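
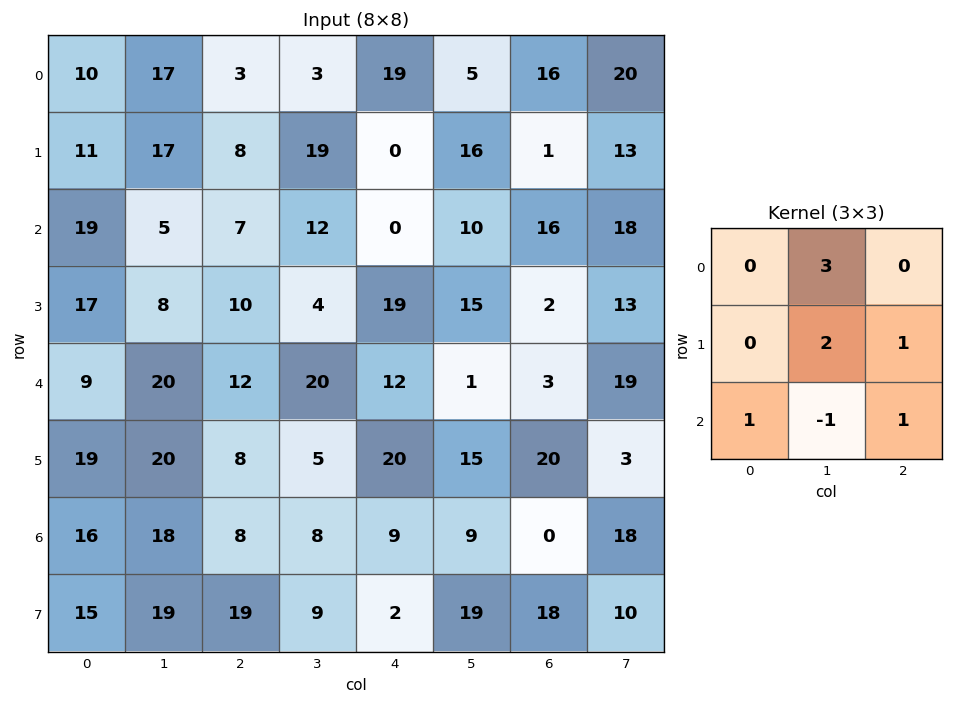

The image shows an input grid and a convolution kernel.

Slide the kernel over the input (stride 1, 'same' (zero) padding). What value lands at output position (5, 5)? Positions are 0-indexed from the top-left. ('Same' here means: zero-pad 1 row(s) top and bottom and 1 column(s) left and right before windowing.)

The receptive field on the zero-padded input at this output position is [12 1 3 / 20 15 20 / 9 9 0]. Elementwise product with the kernel and sum: 1·3 + 15·2 + 20·1 + 9·1 + 9·-1 + 0·1.

53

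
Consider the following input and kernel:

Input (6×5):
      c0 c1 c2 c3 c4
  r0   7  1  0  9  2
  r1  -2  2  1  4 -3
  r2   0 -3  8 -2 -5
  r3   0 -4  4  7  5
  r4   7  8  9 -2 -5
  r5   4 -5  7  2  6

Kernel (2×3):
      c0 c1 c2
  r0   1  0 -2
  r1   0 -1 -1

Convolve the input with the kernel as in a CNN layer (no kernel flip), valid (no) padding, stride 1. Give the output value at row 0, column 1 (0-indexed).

The receptive field on the input at this output position is [1 0 9 / 2 1 4]. Elementwise product with the kernel and sum: 1·1 + 9·-2 + 1·-1 + 4·-1.

-22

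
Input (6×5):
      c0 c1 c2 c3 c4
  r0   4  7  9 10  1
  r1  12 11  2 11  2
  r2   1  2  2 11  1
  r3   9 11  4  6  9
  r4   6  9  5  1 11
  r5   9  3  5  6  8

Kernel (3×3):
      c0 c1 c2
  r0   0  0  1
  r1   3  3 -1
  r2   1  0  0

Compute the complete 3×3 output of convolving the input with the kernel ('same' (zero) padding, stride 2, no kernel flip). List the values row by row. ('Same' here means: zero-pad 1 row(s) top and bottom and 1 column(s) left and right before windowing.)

Output[0,0]: The receptive field on the zero-padded input at this output position is [0 0 0 / 0 4 7 / 0 12 11]. Elementwise product with the kernel and sum: 0·1 + 0·3 + 4·3 + 7·-1 + 0·1.

5 49 44
12 23 42
20 50 42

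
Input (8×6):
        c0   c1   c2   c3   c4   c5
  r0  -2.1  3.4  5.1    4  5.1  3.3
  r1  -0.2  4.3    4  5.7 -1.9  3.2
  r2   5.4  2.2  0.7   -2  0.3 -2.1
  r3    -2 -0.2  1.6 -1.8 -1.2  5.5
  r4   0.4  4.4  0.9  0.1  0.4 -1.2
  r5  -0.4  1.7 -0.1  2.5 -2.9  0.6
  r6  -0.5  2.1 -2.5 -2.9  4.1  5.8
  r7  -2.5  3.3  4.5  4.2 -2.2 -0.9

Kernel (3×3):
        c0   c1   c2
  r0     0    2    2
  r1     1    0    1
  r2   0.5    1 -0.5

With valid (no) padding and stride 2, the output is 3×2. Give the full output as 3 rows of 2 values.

Output[0,0]: The receptive field on the input at this output position is [-2.1 3.4 5.1 / -0.2 4.3 4 / 5.4 2.2 0.7]. Elementwise product with the kernel and sum: 3.4·2 + 5.1·2 + -0.2·1 + 4·1 + 5.4·0.5 + 2.2·1 + 0.7·-0.5.

25.35 18.5
9.55 -2.65
13.2 -8.2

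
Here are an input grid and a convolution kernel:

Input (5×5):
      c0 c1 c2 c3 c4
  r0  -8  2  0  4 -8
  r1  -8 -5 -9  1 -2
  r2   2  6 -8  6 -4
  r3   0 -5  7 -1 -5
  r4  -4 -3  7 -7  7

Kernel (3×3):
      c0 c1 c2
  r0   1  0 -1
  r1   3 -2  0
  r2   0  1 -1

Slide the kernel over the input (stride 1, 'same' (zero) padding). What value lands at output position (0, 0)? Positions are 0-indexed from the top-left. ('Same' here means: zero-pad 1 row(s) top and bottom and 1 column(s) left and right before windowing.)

The receptive field on the zero-padded input at this output position is [0 0 0 / 0 -8 2 / 0 -8 -5]. Elementwise product with the kernel and sum: 0·1 + 0·-1 + 0·3 + -8·-2 + -8·1 + -5·-1.

13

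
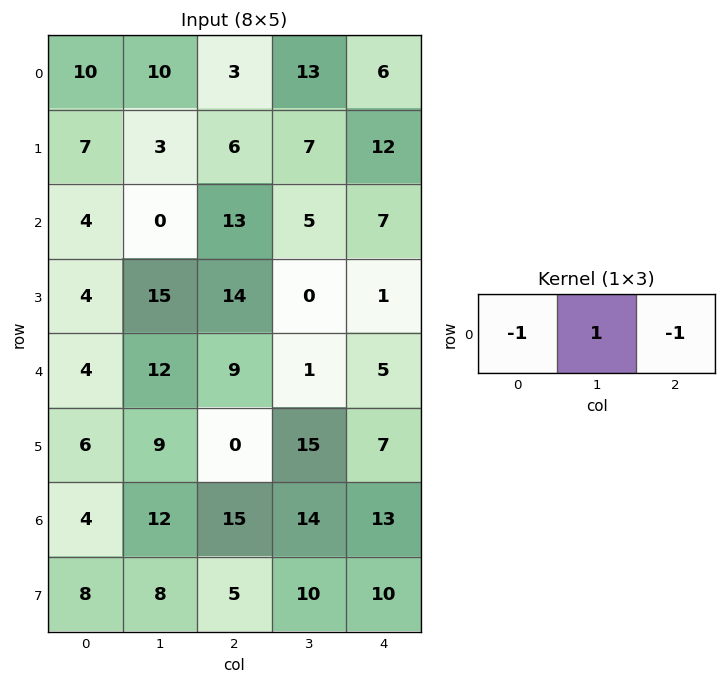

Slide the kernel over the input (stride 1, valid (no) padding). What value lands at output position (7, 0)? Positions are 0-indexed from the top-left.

The receptive field on the input at this output position is [8 8 5]. Elementwise product with the kernel and sum: 8·-1 + 8·1 + 5·-1.

-5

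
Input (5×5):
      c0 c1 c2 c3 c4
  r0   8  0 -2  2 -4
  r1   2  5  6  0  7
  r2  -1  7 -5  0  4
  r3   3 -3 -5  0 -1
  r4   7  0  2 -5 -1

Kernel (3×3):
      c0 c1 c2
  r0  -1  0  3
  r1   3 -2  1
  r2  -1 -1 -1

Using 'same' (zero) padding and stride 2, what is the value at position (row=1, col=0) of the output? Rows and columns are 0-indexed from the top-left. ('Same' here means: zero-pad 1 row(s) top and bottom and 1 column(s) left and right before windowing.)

24

The receptive field on the zero-padded input at this output position is [0 2 5 / 0 -1 7 / 0 3 -3]. Elementwise product with the kernel and sum: 0·-1 + 5·3 + 0·3 + -1·-2 + 7·1 + 0·-1 + 3·-1 + -3·-1.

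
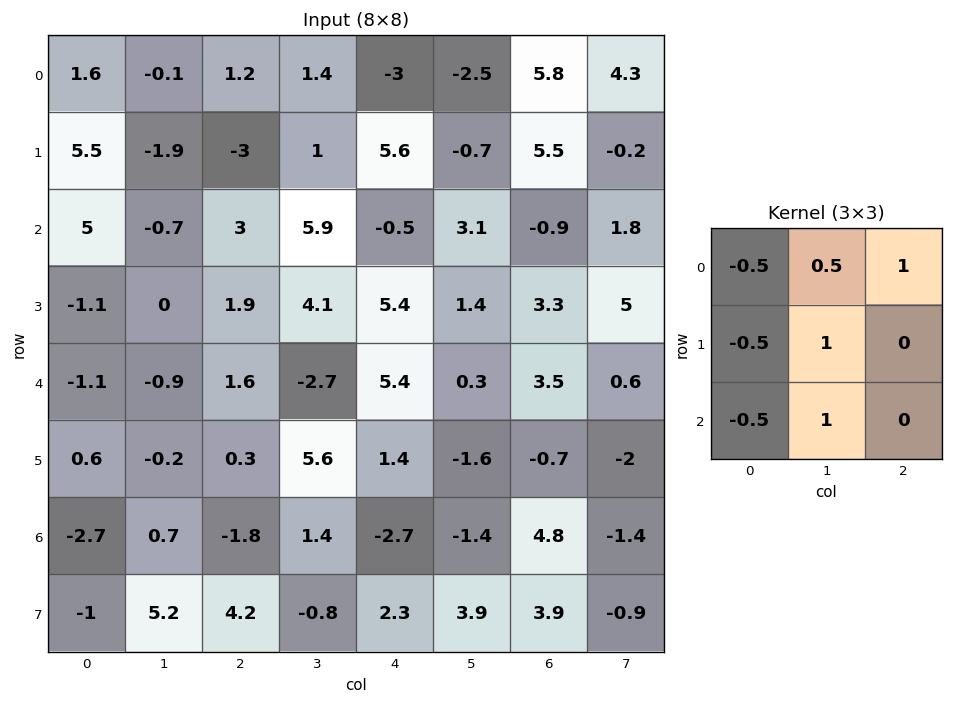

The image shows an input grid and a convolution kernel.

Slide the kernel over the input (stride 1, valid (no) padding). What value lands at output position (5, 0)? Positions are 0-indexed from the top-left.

The receptive field on the input at this output position is [0.6 -0.2 0.3 / -2.7 0.7 -1.8 / -1 5.2 4.2]. Elementwise product with the kernel and sum: 0.6·-0.5 + -0.2·0.5 + 0.3·1 + -2.7·-0.5 + 0.7·1 + -1·-0.5 + 5.2·1.

7.65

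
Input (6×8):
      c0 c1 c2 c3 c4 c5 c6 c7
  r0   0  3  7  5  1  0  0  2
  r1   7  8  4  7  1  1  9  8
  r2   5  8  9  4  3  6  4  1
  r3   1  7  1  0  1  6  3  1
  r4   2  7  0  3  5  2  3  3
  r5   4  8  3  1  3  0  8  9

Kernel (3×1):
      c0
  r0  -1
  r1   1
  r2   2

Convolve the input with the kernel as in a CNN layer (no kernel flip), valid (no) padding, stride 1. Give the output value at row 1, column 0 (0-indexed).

The receptive field on the input at this output position is [7 / 5 / 1]. Elementwise product with the kernel and sum: 7·-1 + 5·1 + 1·2.

0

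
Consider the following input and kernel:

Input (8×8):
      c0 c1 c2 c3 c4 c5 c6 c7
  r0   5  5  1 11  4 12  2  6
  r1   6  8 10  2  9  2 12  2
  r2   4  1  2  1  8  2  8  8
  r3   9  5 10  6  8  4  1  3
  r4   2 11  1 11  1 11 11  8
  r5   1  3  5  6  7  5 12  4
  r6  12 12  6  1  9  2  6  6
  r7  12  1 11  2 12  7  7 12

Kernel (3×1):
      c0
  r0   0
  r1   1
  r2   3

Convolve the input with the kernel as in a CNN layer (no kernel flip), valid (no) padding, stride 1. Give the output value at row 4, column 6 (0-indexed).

The receptive field on the input at this output position is [11 / 12 / 6]. Elementwise product with the kernel and sum: 12·1 + 6·3.

30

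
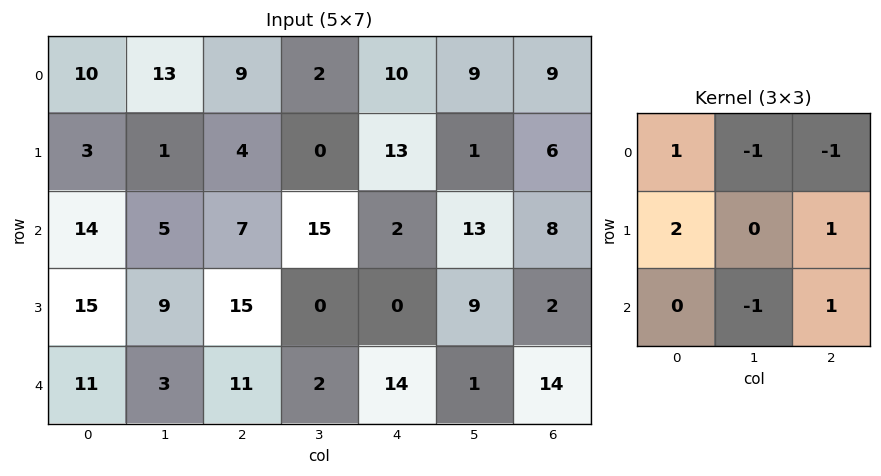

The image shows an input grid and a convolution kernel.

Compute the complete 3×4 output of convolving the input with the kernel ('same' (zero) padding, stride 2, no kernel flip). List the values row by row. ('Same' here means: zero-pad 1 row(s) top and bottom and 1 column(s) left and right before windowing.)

Output[0,0]: The receptive field on the zero-padded input at this output position is [0 0 0 / 0 10 13 / 0 3 1]. Elementwise product with the kernel and sum: 0·1 + 0·-1 + 0·-1 + 0·2 + 13·1 + 3·-1 + 1·1.

11 24 1 12
-5 7 38 19
-21 2 -4 9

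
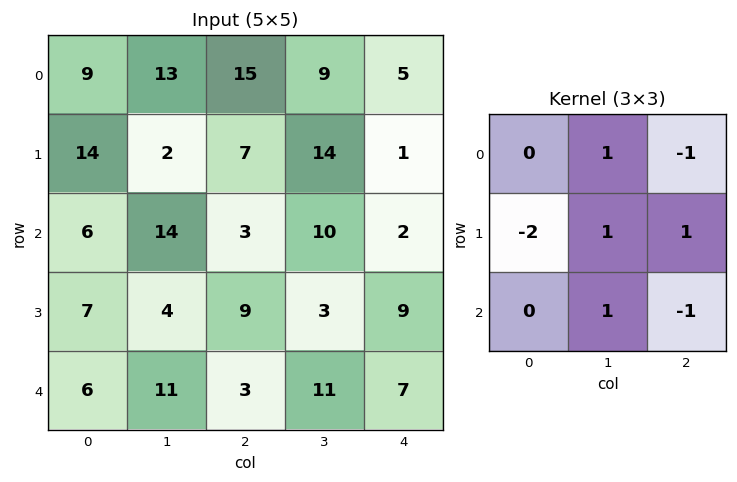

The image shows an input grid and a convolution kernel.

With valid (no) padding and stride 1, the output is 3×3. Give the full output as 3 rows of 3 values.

Output[0,0]: The receptive field on the input at this output position is [9 13 15 / 14 2 7 / 6 14 3]. Elementwise product with the kernel and sum: 13·1 + 15·-1 + 14·-2 + 2·1 + 7·1 + 14·1 + 3·-1.

-10 16 13
-5 -16 13
18 -11 6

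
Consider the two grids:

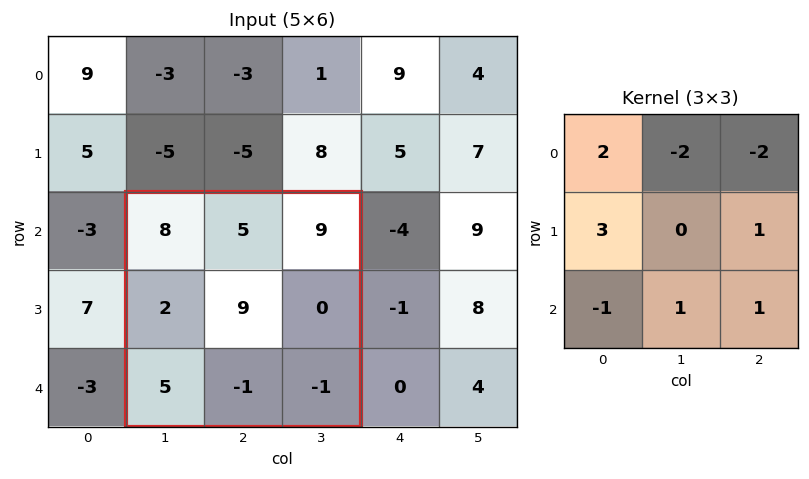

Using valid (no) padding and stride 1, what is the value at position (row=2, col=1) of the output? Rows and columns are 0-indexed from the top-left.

-13

The receptive field on the input at this output position is [8 5 9 / 2 9 0 / 5 -1 -1]. Elementwise product with the kernel and sum: 8·2 + 5·-2 + 9·-2 + 2·3 + 0·1 + 5·-1 + -1·1 + -1·1.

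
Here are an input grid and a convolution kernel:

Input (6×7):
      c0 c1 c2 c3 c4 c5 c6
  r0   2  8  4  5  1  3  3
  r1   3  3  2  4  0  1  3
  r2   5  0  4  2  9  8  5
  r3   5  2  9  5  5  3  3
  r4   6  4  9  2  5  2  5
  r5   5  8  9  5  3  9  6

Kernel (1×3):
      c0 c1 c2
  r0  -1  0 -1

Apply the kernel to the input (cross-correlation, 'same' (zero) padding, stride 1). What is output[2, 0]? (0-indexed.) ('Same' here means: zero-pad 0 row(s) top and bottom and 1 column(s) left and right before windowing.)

0

The receptive field on the zero-padded input at this output position is [0 5 0]. Elementwise product with the kernel and sum: 0·-1 + 0·-1.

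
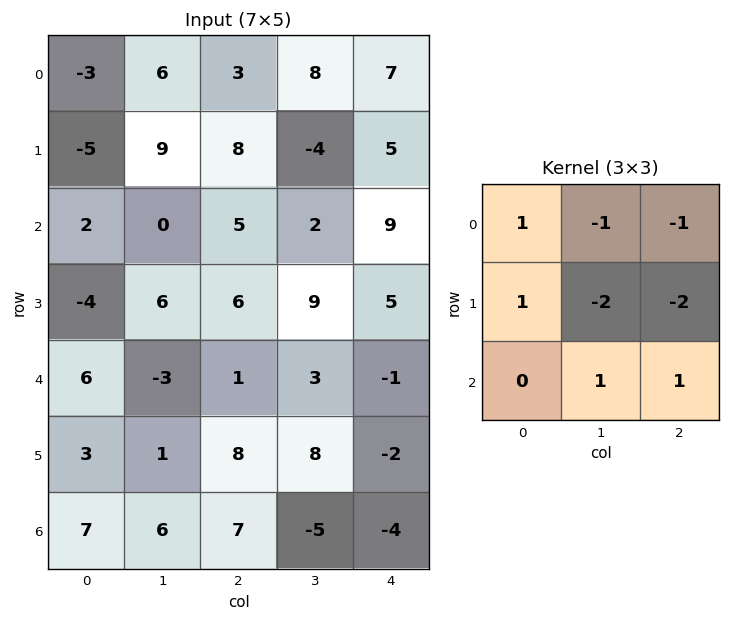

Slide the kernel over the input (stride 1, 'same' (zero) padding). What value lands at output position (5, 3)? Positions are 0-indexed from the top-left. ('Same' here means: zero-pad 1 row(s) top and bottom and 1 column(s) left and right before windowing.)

-14

The receptive field on the zero-padded input at this output position is [1 3 -1 / 8 8 -2 / 7 -5 -4]. Elementwise product with the kernel and sum: 1·1 + 3·-1 + -1·-1 + 8·1 + 8·-2 + -2·-2 + -5·1 + -4·1.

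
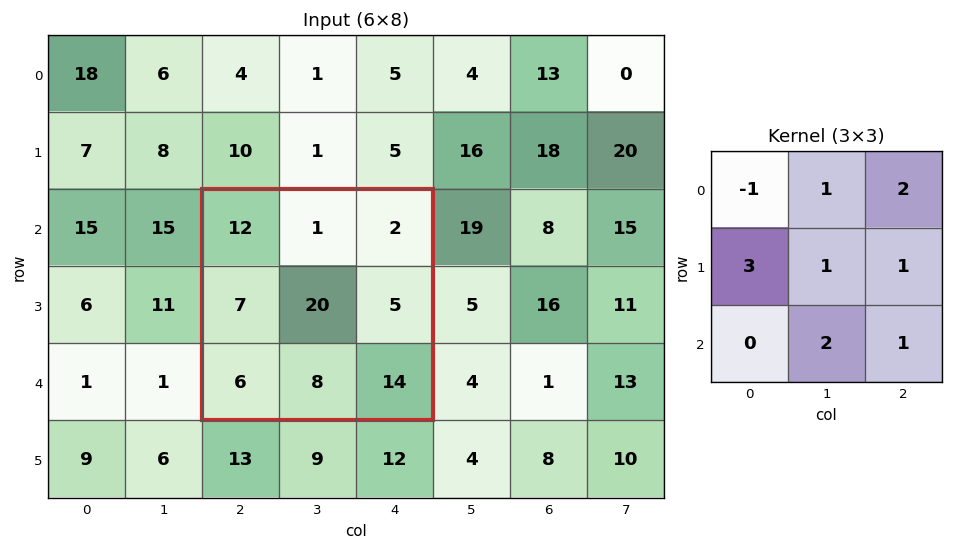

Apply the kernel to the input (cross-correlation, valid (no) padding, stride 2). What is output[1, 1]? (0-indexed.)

The receptive field on the input at this output position is [12 1 2 / 7 20 5 / 6 8 14]. Elementwise product with the kernel and sum: 12·-1 + 1·1 + 2·2 + 7·3 + 20·1 + 5·1 + 8·2 + 14·1.

69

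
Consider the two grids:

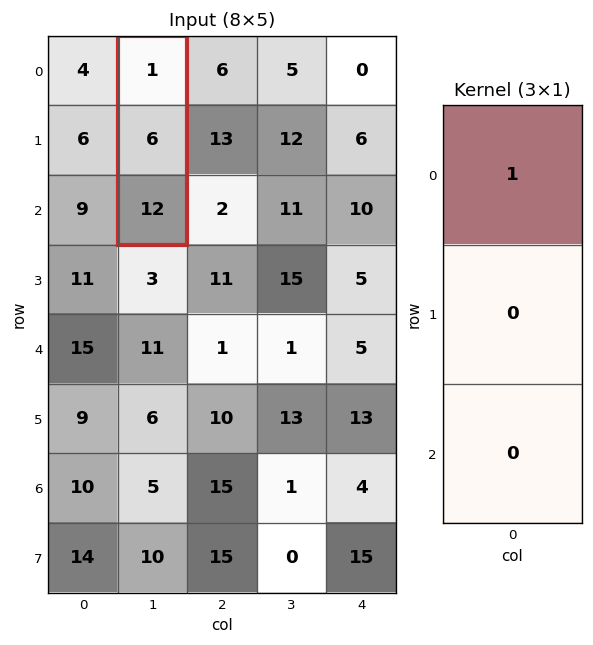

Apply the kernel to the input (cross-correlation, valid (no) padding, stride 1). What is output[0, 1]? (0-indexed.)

The receptive field on the input at this output position is [1 / 6 / 12]. Elementwise product with the kernel and sum: 1·1.

1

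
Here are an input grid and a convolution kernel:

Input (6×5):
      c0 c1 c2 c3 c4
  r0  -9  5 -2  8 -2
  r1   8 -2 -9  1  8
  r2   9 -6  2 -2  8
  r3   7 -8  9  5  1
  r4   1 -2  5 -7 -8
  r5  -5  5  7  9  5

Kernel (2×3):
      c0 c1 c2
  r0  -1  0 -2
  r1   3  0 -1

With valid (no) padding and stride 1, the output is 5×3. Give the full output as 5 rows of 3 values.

Output[0,0]: The receptive field on the input at this output position is [-9 5 -2 / 8 -2 -9]. Elementwise product with the kernel and sum: -9·-1 + -2·-2 + 8·3 + -9·-1.
Output[0,1]: The receptive field on the input at this output position is [5 -2 8 / -2 -9 1]. Elementwise product with the kernel and sum: 5·-1 + 8·-2 + -2·3 + 1·-1.

46 -28 -29
35 -16 -9
-1 -19 8
-27 -1 12
-33 22 27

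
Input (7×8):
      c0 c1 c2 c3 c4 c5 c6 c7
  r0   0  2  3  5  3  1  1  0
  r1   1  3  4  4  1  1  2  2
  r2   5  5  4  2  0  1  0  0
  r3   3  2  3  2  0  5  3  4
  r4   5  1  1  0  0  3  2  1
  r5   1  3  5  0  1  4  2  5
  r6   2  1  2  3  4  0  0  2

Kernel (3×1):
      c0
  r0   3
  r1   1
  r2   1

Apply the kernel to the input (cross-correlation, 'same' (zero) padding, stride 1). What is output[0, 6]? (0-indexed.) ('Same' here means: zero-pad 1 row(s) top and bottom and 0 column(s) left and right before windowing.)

3

The receptive field on the zero-padded input at this output position is [0 / 1 / 2]. Elementwise product with the kernel and sum: 0·3 + 1·1 + 2·1.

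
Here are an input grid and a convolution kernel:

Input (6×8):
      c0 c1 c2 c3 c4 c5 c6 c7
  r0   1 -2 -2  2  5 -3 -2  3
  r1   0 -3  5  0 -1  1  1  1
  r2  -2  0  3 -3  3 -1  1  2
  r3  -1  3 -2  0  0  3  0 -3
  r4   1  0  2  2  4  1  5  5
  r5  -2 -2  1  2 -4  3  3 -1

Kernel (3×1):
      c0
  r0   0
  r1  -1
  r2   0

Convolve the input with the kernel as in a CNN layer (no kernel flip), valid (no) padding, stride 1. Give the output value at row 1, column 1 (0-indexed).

0

The receptive field on the input at this output position is [-3 / 0 / 3]. Elementwise product with the kernel and sum: 0·-1.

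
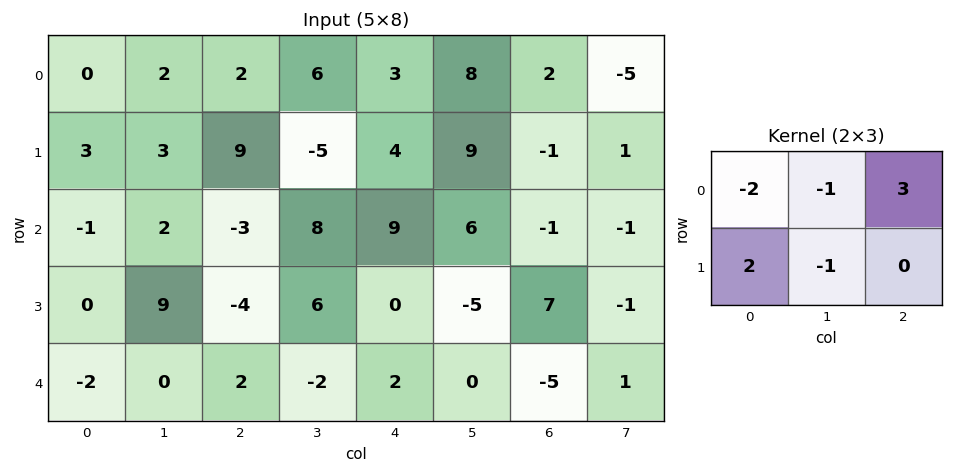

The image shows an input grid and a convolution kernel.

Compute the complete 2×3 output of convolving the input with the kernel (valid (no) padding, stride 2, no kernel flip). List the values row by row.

7 22 -9
-18 11 -22

Output[0,0]: The receptive field on the input at this output position is [0 2 2 / 3 3 9]. Elementwise product with the kernel and sum: 0·-2 + 2·-1 + 2·3 + 3·2 + 3·-1.
Output[0,1]: The receptive field on the input at this output position is [2 6 3 / 9 -5 4]. Elementwise product with the kernel and sum: 2·-2 + 6·-1 + 3·3 + 9·2 + -5·-1.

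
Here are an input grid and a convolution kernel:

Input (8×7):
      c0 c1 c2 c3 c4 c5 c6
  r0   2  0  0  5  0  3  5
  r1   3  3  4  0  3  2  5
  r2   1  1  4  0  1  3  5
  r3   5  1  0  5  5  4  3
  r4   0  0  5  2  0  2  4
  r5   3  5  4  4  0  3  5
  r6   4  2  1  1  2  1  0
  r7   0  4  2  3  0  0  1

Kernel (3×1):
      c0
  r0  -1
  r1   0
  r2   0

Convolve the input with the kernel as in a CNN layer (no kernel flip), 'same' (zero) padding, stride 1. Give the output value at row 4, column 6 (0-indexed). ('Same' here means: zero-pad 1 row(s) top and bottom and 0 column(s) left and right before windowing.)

The receptive field on the zero-padded input at this output position is [3 / 4 / 5]. Elementwise product with the kernel and sum: 3·-1.

-3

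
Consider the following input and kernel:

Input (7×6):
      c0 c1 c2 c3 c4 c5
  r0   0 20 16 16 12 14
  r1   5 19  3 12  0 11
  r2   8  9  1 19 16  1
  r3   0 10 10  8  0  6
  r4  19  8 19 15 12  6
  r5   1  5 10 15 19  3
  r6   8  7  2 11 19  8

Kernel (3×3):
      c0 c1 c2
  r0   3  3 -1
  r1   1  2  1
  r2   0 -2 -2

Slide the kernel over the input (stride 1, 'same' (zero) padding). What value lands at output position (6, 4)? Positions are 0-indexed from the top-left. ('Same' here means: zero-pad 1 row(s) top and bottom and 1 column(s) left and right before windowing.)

The receptive field on the zero-padded input at this output position is [15 19 3 / 11 19 8 / 0 0 0]. Elementwise product with the kernel and sum: 15·3 + 19·3 + 3·-1 + 11·1 + 19·2 + 8·1 + 0·-2 + 0·-2.

156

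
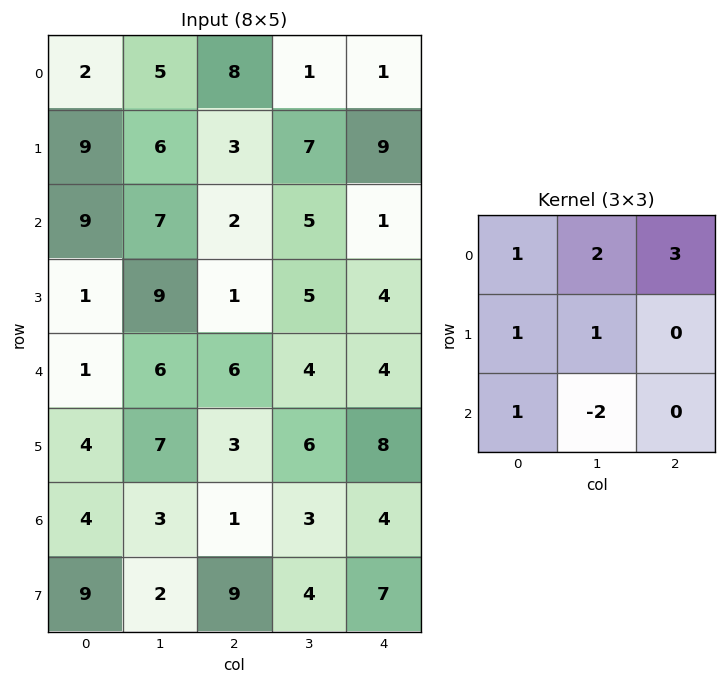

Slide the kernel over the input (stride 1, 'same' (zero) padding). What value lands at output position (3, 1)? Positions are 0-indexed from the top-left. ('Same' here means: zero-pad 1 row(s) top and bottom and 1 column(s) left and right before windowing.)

28

The receptive field on the zero-padded input at this output position is [9 7 2 / 1 9 1 / 1 6 6]. Elementwise product with the kernel and sum: 9·1 + 7·2 + 2·3 + 1·1 + 9·1 + 1·1 + 6·-2.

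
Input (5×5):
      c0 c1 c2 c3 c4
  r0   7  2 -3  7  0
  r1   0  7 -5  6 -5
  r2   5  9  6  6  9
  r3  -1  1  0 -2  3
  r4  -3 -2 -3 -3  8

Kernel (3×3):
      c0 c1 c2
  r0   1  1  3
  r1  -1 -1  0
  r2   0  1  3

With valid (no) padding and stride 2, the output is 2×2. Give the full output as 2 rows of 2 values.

Output[0,0]: The receptive field on the input at this output position is [7 2 -3 / 0 7 -5 / 5 9 6]. Elementwise product with the kernel and sum: 7·1 + 2·1 + -3·3 + 0·-1 + 7·-1 + 9·1 + 6·3.
Output[0,1]: The receptive field on the input at this output position is [-3 7 0 / -5 6 -5 / 6 6 9]. Elementwise product with the kernel and sum: -3·1 + 7·1 + 0·3 + -5·-1 + 6·-1 + 6·1 + 9·3.

20 36
21 62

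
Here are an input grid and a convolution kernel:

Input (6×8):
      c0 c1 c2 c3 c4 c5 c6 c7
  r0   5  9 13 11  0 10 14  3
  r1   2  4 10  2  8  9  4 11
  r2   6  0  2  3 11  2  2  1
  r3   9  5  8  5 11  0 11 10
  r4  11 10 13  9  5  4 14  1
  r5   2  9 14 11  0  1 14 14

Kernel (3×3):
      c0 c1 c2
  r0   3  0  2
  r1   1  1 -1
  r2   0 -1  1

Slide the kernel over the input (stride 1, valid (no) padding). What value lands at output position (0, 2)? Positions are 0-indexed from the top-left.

The receptive field on the input at this output position is [13 11 0 / 10 2 8 / 2 3 11]. Elementwise product with the kernel and sum: 13·3 + 0·2 + 10·1 + 2·1 + 8·-1 + 3·-1 + 11·1.

51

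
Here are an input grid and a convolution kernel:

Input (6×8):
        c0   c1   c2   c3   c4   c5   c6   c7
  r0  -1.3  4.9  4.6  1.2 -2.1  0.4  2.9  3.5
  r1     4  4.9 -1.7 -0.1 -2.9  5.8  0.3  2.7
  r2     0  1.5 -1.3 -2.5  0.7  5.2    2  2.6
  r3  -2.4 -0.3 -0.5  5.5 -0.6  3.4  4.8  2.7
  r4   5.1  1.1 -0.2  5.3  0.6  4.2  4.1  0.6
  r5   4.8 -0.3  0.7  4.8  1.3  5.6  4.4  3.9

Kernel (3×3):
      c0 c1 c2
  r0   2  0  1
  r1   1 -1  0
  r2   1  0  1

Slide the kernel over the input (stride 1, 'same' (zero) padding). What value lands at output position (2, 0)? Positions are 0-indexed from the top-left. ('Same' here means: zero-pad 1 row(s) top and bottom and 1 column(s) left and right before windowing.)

The receptive field on the zero-padded input at this output position is [0 4 4.9 / 0 0 1.5 / 0 -2.4 -0.3]. Elementwise product with the kernel and sum: 0·2 + 4.9·1 + 0·1 + 0·-1 + 0·1 + -0.3·1.

4.6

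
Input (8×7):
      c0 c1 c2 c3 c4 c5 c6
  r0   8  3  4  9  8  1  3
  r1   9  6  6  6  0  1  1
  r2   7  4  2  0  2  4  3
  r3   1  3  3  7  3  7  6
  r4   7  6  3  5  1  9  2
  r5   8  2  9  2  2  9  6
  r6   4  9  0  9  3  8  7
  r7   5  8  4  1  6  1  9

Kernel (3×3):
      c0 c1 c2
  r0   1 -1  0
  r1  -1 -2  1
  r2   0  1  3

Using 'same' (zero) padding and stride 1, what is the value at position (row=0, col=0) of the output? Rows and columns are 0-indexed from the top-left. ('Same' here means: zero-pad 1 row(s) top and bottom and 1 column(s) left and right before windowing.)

14

The receptive field on the zero-padded input at this output position is [0 0 0 / 0 8 3 / 0 9 6]. Elementwise product with the kernel and sum: 0·1 + 0·-1 + 0·-1 + 8·-2 + 3·1 + 9·1 + 6·3.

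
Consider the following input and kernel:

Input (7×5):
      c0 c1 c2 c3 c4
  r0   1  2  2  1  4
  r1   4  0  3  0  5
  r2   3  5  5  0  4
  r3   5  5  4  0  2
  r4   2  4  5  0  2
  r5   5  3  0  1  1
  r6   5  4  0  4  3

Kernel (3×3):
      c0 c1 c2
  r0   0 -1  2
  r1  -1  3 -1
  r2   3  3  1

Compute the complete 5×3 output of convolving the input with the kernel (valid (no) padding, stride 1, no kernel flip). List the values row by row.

Output[0,0]: The receptive field on the input at this output position is [1 2 2 / 4 0 3 / 3 5 5]. Elementwise product with the kernel and sum: 2·-1 + 2·2 + 4·-1 + 0·3 + 3·-1 + 3·3 + 5·3 + 5·1.
Output[0,1]: The receptive field on the input at this output position is [2 2 1 / 0 3 0 / 5 5 0]. Elementwise product with the kernel and sum: 2·-1 + 1·2 + 0·-1 + 3·3 + 0·-1 + 5·3 + 5·3 + 0·1.

24 39 18
47 34 15
34 29 19
32 17 1
37 7 21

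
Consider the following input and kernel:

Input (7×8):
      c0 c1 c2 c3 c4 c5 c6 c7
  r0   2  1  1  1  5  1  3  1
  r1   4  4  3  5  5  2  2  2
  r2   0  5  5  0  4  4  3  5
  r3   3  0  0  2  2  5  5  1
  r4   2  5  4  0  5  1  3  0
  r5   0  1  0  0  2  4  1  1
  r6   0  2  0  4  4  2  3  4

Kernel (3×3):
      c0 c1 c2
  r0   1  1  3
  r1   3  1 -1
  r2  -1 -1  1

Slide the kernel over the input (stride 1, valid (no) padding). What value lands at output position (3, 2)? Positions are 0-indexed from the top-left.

The receptive field on the input at this output position is [0 2 2 / 4 0 5 / 0 0 2]. Elementwise product with the kernel and sum: 0·1 + 2·1 + 2·3 + 4·3 + 0·1 + 5·-1 + 0·-1 + 0·-1 + 2·1.

17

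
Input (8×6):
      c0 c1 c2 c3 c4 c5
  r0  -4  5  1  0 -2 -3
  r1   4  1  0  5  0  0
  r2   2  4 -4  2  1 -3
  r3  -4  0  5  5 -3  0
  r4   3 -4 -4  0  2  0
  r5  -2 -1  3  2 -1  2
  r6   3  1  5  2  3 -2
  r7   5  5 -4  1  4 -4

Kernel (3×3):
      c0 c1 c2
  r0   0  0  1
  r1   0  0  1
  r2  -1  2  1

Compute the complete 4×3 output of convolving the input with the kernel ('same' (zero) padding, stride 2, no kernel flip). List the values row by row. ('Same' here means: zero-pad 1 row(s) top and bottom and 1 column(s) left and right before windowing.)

Output[0,0]: The receptive field on the zero-padded input at this output position is [0 0 0 / 0 -4 5 / 0 4 1]. Elementwise product with the kernel and sum: 0·1 + 5·1 + 0·-1 + 4·2 + 1·1.
Output[0,1]: The receptive field on the zero-padded input at this output position is [0 0 0 / 5 1 0 / 1 0 5]. Elementwise product with the kernel and sum: 0·1 + 0·1 + 1·-1 + 0·2 + 5·1.

14 4 -8
-3 22 -14
-9 14 -2
15 -8 3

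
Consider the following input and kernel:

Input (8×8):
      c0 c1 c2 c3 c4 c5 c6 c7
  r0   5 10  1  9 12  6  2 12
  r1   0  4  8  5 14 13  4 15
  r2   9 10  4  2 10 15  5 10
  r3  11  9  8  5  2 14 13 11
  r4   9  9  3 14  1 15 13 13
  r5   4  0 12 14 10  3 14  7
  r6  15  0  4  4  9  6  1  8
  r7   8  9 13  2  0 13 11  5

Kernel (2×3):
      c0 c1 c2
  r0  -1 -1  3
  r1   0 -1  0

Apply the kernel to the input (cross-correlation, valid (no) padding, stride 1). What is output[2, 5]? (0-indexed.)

The receptive field on the input at this output position is [15 5 10 / 14 13 11]. Elementwise product with the kernel and sum: 15·-1 + 5·-1 + 10·3 + 13·-1.

-3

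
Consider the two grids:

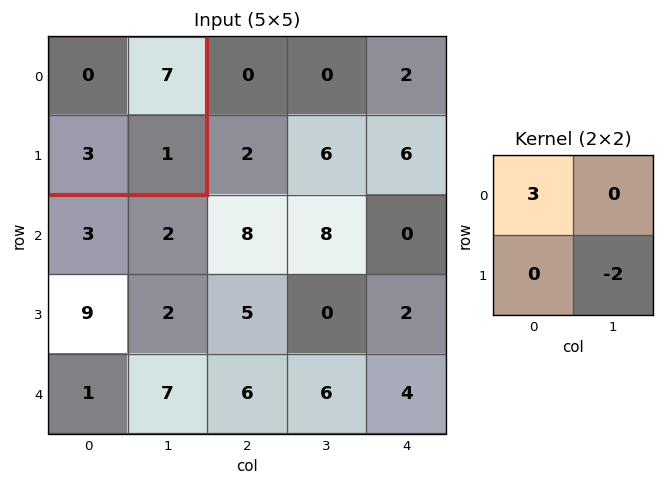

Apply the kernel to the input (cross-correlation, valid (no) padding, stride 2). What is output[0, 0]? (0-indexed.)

The receptive field on the input at this output position is [0 7 / 3 1]. Elementwise product with the kernel and sum: 0·3 + 1·-2.

-2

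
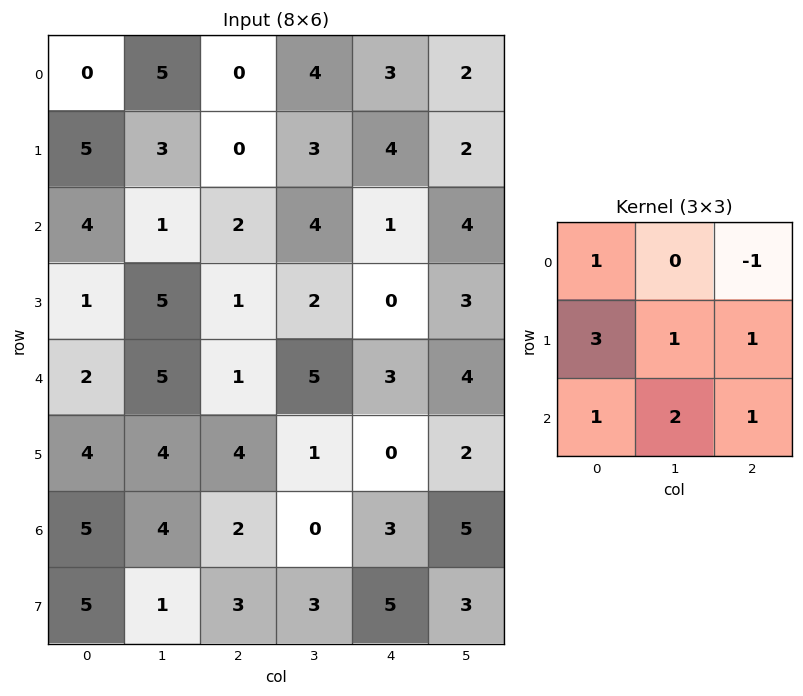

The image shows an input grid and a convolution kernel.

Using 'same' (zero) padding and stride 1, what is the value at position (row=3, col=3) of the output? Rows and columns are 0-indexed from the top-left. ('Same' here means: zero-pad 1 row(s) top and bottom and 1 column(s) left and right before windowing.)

The receptive field on the zero-padded input at this output position is [2 4 1 / 1 2 0 / 1 5 3]. Elementwise product with the kernel and sum: 2·1 + 1·-1 + 1·3 + 2·1 + 0·1 + 1·1 + 5·2 + 3·1.

20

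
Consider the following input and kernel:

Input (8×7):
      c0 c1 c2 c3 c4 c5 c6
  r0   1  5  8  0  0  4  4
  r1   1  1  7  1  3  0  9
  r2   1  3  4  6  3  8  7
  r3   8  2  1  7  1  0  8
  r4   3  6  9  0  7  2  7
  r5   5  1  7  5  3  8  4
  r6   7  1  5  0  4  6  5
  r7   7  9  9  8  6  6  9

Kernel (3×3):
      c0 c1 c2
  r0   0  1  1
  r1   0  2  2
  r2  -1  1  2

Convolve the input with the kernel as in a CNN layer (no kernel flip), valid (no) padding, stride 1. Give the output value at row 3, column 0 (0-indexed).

The receptive field on the input at this output position is [8 2 1 / 3 6 9 / 5 1 7]. Elementwise product with the kernel and sum: 2·1 + 1·1 + 6·2 + 9·2 + 5·-1 + 1·1 + 7·2.

43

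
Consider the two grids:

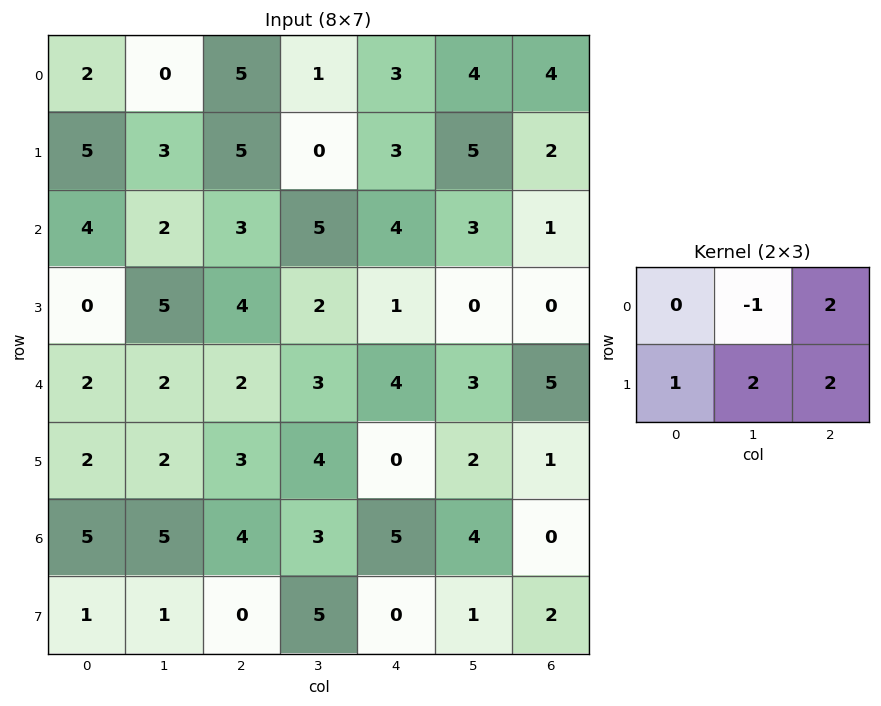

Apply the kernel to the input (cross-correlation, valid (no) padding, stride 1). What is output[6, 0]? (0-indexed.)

The receptive field on the input at this output position is [5 5 4 / 1 1 0]. Elementwise product with the kernel and sum: 5·-1 + 4·2 + 1·1 + 1·2 + 0·2.

6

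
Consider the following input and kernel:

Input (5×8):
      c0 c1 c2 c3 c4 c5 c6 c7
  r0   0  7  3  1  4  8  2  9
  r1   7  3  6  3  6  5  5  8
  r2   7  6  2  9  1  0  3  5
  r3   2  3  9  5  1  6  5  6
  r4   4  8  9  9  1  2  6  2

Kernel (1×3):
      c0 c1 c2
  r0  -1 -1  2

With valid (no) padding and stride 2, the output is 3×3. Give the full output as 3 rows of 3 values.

-1 4 -8
-9 -9 5
6 -16 9

Output[0,0]: The receptive field on the input at this output position is [0 7 3]. Elementwise product with the kernel and sum: 0·-1 + 7·-1 + 3·2.
Output[0,1]: The receptive field on the input at this output position is [3 1 4]. Elementwise product with the kernel and sum: 3·-1 + 1·-1 + 4·2.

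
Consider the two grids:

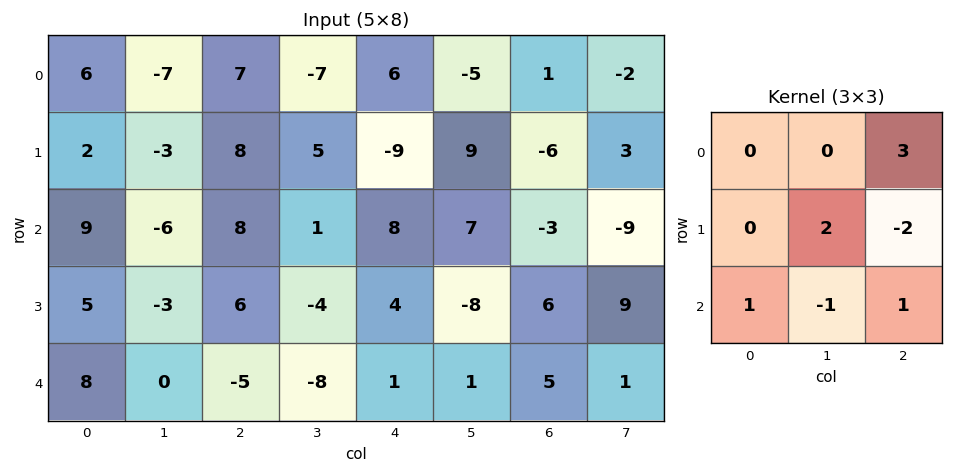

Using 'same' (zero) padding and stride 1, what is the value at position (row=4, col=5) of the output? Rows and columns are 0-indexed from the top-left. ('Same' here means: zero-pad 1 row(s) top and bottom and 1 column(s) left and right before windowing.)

10

The receptive field on the zero-padded input at this output position is [4 -8 6 / 1 1 5 / 0 0 0]. Elementwise product with the kernel and sum: 6·3 + 1·2 + 5·-2 + 0·1 + 0·-1 + 0·1.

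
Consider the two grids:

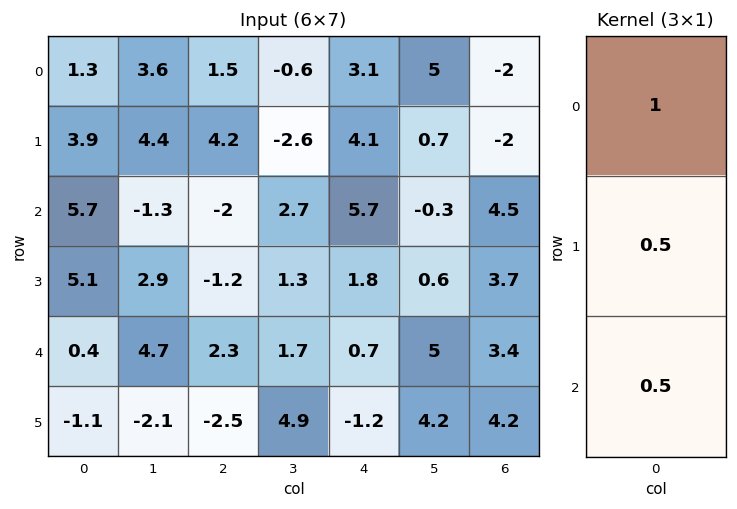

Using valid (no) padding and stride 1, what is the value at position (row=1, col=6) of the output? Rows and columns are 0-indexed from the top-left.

The receptive field on the input at this output position is [-2 / 4.5 / 3.7]. Elementwise product with the kernel and sum: -2·1 + 4.5·0.5 + 3.7·0.5.

2.1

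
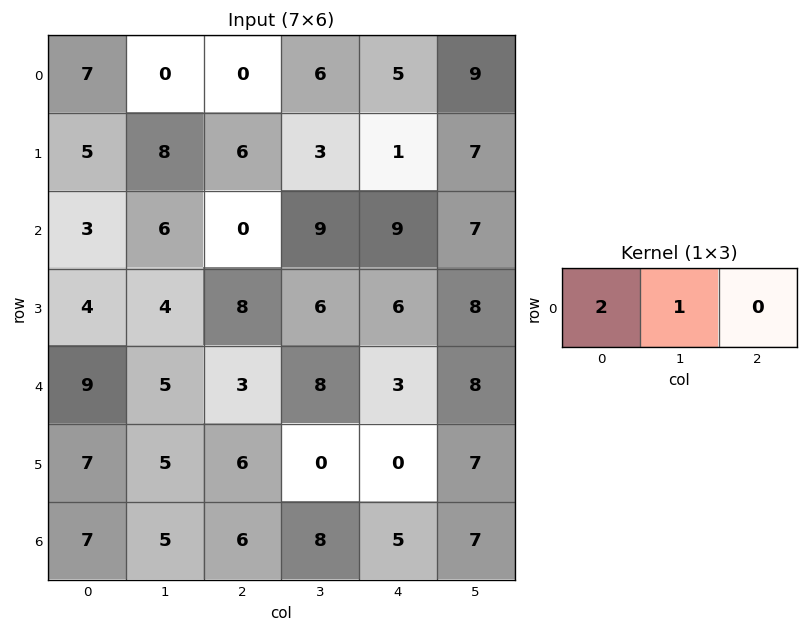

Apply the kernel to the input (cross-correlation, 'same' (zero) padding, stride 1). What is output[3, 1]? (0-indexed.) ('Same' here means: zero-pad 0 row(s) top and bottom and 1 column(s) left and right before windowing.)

12

The receptive field on the zero-padded input at this output position is [4 4 8]. Elementwise product with the kernel and sum: 4·2 + 4·1.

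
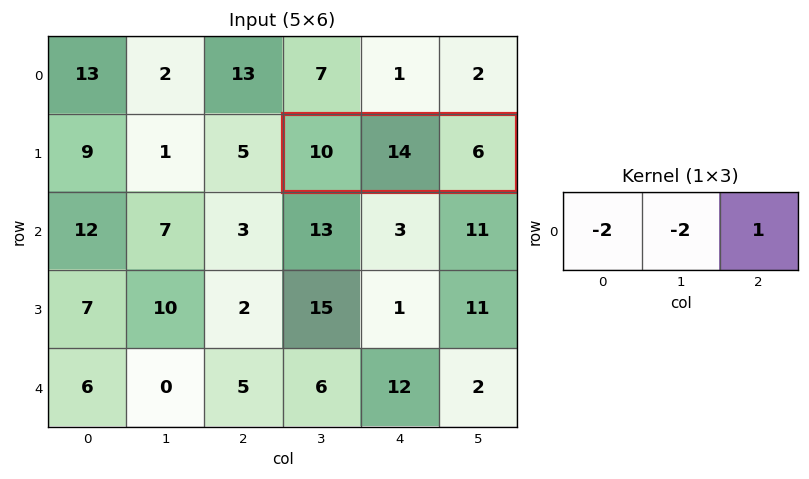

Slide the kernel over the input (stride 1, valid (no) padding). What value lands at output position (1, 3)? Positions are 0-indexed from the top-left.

-42

The receptive field on the input at this output position is [10 14 6]. Elementwise product with the kernel and sum: 10·-2 + 14·-2 + 6·1.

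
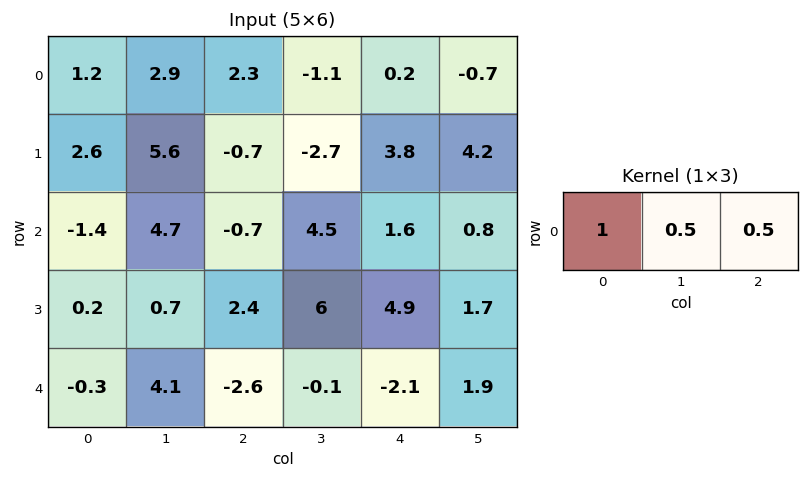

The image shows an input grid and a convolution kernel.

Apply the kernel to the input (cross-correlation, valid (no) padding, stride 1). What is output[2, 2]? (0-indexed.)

The receptive field on the input at this output position is [-0.7 4.5 1.6]. Elementwise product with the kernel and sum: -0.7·1 + 4.5·0.5 + 1.6·0.5.

2.35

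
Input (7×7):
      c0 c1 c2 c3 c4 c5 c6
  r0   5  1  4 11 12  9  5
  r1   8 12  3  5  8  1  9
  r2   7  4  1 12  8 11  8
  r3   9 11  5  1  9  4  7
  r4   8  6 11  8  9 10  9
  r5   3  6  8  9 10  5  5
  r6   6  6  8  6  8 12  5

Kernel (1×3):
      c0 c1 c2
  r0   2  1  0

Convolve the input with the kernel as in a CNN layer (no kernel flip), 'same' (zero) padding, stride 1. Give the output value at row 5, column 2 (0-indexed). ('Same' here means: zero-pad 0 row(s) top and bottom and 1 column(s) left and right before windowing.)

The receptive field on the zero-padded input at this output position is [6 8 9]. Elementwise product with the kernel and sum: 6·2 + 8·1.

20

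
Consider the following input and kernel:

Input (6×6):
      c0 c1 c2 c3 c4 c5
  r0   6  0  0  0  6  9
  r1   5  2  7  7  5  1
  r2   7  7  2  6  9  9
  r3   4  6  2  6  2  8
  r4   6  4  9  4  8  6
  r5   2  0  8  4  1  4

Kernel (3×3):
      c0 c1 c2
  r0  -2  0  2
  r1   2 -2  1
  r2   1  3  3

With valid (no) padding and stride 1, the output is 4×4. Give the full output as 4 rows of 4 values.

Output[0,0]: The receptive field on the input at this output position is [6 0 0 / 5 2 7 / 7 7 2]. Elementwise product with the kernel and sum: 6·-2 + 0·2 + 5·2 + 2·-2 + 7·1 + 7·1 + 7·3 + 2·3.

35 28 64 83
34 56 23 27
33 55 53 68
35 30 41 21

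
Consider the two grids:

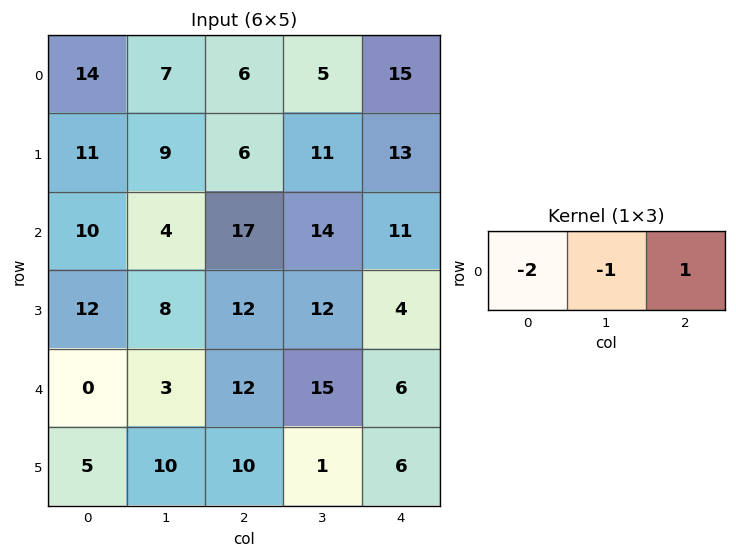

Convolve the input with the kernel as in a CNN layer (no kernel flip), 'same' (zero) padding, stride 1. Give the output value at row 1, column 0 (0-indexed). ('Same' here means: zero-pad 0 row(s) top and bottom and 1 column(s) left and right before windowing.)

-2

The receptive field on the zero-padded input at this output position is [0 11 9]. Elementwise product with the kernel and sum: 0·-2 + 11·-1 + 9·1.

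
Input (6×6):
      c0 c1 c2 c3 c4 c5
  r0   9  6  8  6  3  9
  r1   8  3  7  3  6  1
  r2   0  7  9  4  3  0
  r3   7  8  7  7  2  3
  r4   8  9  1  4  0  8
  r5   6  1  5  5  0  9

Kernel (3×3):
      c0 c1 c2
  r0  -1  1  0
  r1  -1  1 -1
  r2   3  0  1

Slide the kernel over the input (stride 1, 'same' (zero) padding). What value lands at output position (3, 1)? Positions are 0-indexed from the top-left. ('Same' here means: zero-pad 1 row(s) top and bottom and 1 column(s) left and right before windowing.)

The receptive field on the zero-padded input at this output position is [0 7 9 / 7 8 7 / 8 9 1]. Elementwise product with the kernel and sum: 0·-1 + 7·1 + 7·-1 + 8·1 + 7·-1 + 8·3 + 1·1.

26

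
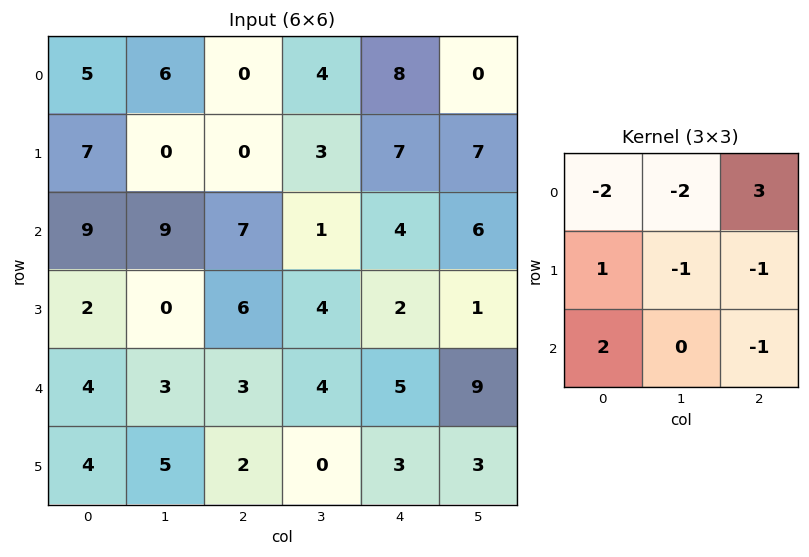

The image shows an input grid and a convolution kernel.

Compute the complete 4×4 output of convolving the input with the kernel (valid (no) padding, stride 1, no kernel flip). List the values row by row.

-4 14 16 -39
-23 6 27 -1
-14 -37 -3 8
18 6 -19 -22

Output[0,0]: The receptive field on the input at this output position is [5 6 0 / 7 0 0 / 9 9 7]. Elementwise product with the kernel and sum: 5·-2 + 6·-2 + 0·3 + 7·1 + 0·-1 + 0·-1 + 9·2 + 7·-1.
Output[0,1]: The receptive field on the input at this output position is [6 0 4 / 0 0 3 / 9 7 1]. Elementwise product with the kernel and sum: 6·-2 + 0·-2 + 4·3 + 0·1 + 0·-1 + 3·-1 + 9·2 + 1·-1.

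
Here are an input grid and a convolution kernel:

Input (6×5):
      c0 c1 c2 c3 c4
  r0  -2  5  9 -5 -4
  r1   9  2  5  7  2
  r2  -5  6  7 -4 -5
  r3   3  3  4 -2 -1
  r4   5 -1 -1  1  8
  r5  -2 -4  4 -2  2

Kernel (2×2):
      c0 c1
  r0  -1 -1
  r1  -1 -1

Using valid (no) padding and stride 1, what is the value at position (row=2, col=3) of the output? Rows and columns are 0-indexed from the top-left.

The receptive field on the input at this output position is [-4 -5 / -2 -1]. Elementwise product with the kernel and sum: -4·-1 + -5·-1 + -2·-1 + -1·-1.

12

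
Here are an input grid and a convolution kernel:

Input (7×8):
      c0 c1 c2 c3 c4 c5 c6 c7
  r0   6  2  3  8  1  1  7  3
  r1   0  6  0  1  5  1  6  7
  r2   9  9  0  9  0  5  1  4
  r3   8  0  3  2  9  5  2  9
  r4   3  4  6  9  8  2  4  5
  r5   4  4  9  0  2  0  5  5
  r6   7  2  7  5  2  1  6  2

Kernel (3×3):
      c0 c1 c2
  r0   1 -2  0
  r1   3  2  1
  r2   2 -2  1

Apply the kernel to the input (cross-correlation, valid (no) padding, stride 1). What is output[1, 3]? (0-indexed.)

The receptive field on the input at this output position is [1 5 1 / 9 0 5 / 2 9 5]. Elementwise product with the kernel and sum: 1·1 + 5·-2 + 9·3 + 0·2 + 5·1 + 2·2 + 9·-2 + 5·1.

14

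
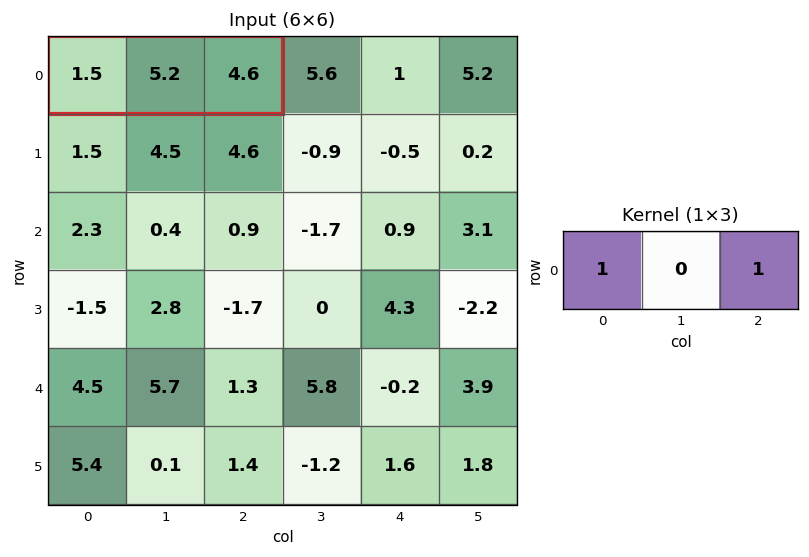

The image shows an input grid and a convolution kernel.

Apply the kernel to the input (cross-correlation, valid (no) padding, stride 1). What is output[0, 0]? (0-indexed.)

The receptive field on the input at this output position is [1.5 5.2 4.6]. Elementwise product with the kernel and sum: 1.5·1 + 4.6·1.

6.1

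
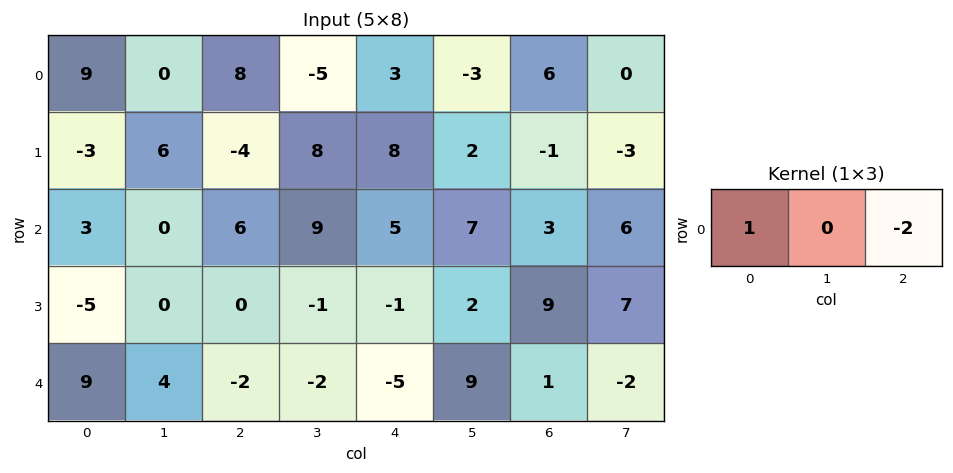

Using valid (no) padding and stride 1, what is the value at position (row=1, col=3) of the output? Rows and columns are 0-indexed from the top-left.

The receptive field on the input at this output position is [8 8 2]. Elementwise product with the kernel and sum: 8·1 + 2·-2.

4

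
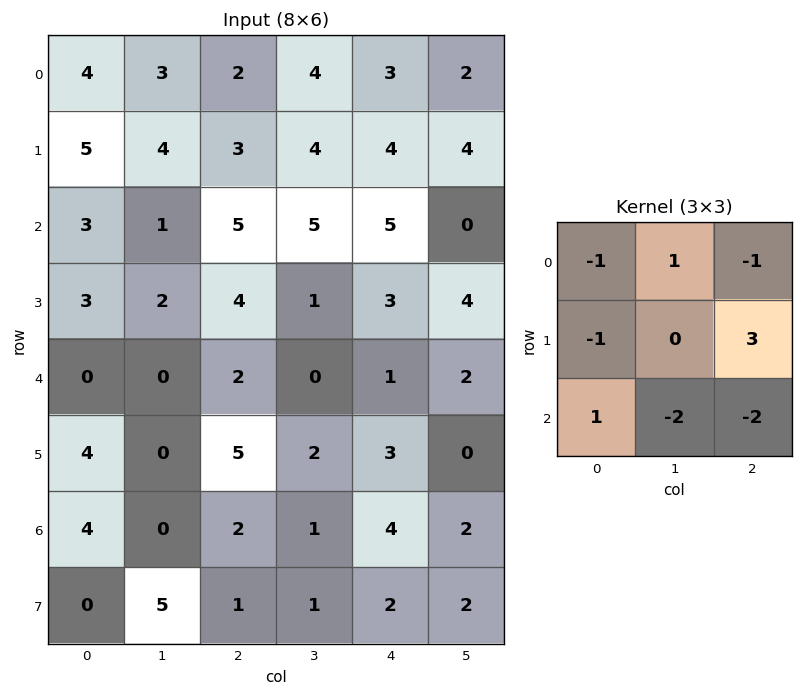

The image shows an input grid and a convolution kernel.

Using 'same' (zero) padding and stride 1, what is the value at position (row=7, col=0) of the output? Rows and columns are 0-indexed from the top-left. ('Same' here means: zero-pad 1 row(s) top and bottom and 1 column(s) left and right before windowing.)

19

The receptive field on the zero-padded input at this output position is [0 4 0 / 0 0 5 / 0 0 0]. Elementwise product with the kernel and sum: 0·-1 + 4·1 + 0·-1 + 0·-1 + 5·3 + 0·1 + 0·-2 + 0·-2.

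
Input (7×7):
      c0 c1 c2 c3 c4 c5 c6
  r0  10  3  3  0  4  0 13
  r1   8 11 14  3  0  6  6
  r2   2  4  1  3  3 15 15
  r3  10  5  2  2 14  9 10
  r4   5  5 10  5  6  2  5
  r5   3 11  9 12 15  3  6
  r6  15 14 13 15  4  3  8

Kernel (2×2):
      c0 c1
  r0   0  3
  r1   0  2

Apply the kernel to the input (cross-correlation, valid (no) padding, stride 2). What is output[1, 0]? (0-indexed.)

22

The receptive field on the input at this output position is [2 4 / 10 5]. Elementwise product with the kernel and sum: 4·3 + 5·2.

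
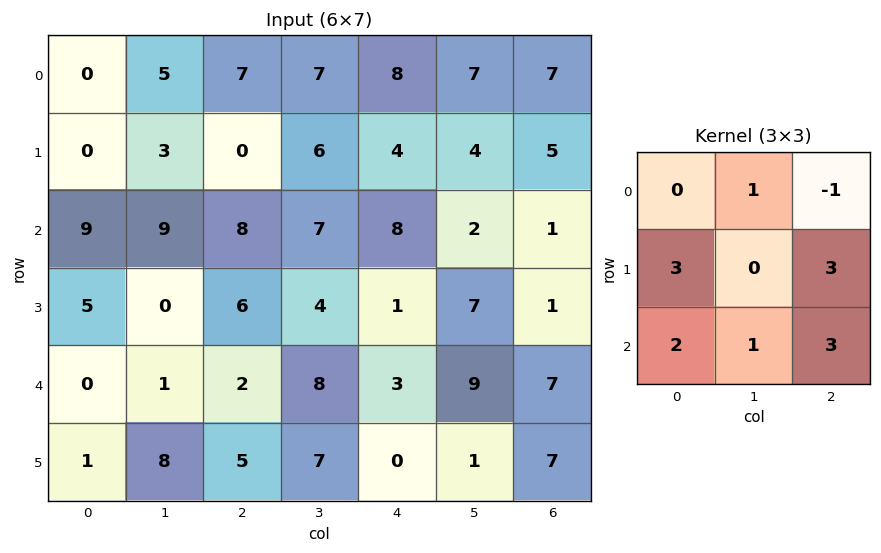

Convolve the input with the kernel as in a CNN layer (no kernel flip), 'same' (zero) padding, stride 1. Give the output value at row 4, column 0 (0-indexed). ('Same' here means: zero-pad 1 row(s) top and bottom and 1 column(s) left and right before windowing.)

33

The receptive field on the zero-padded input at this output position is [0 5 0 / 0 0 1 / 0 1 8]. Elementwise product with the kernel and sum: 5·1 + 0·-1 + 0·3 + 1·3 + 0·2 + 1·1 + 8·3.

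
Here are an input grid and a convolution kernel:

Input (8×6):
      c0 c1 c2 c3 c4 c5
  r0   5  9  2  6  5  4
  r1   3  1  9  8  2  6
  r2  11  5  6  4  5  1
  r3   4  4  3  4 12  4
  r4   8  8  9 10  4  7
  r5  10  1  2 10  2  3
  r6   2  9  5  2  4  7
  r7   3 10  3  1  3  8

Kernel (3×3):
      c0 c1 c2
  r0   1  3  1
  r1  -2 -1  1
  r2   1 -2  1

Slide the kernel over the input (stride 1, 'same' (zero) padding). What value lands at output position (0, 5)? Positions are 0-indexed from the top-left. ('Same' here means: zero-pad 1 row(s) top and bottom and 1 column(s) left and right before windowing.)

-24

The receptive field on the zero-padded input at this output position is [0 0 0 / 5 4 0 / 2 6 0]. Elementwise product with the kernel and sum: 0·1 + 0·3 + 0·1 + 5·-2 + 4·-1 + 0·1 + 2·1 + 6·-2 + 0·1.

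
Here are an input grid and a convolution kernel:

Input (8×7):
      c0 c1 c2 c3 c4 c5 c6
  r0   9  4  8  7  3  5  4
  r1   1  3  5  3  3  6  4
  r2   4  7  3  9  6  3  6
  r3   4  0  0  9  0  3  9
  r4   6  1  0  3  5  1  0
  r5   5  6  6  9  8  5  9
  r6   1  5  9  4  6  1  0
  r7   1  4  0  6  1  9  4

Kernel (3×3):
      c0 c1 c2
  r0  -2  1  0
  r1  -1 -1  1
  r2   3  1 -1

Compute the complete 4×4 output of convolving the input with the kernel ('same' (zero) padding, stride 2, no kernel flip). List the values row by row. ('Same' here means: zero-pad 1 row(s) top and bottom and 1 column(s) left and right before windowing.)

Output[0,0]: The receptive field on the zero-padded input at this output position is [0 0 0 / 0 9 4 / 0 1 3]. Elementwise product with the kernel and sum: 0·-2 + 0·1 + 0·-1 + 9·-1 + 4·1 + 0·3 + 1·1 + 3·-1.

-7 6 1 13
8 -11 9 1
-2 17 5 26
6 -10 -9 29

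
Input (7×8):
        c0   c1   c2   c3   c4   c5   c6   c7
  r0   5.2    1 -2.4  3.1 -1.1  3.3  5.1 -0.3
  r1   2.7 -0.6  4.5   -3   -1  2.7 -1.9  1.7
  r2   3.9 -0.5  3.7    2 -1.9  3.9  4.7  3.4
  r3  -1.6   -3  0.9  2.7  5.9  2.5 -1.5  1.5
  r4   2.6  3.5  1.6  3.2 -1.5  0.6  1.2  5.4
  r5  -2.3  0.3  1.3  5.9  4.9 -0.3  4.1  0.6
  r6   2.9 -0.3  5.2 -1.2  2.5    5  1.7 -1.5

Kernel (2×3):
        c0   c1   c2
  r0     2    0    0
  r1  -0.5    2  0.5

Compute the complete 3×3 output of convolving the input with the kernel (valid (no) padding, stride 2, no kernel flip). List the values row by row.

Output[0,0]: The receptive field on the input at this output position is [5.2 1 -2.4 / 2.7 -0.6 4.5]. Elementwise product with the kernel and sum: 5.2·2 + 2.7·-0.5 + -0.6·2 + 4.5·0.5.
Output[0,1]: The receptive field on the input at this output position is [-2.4 3.1 -1.1 / 4.5 -3 -1]. Elementwise product with the kernel and sum: -2.4·2 + 4.5·-0.5 + -3·2 + -1·0.5.

10.1 -13.55 2.75
3.05 15.3 -2.5
7.6 16.8 -4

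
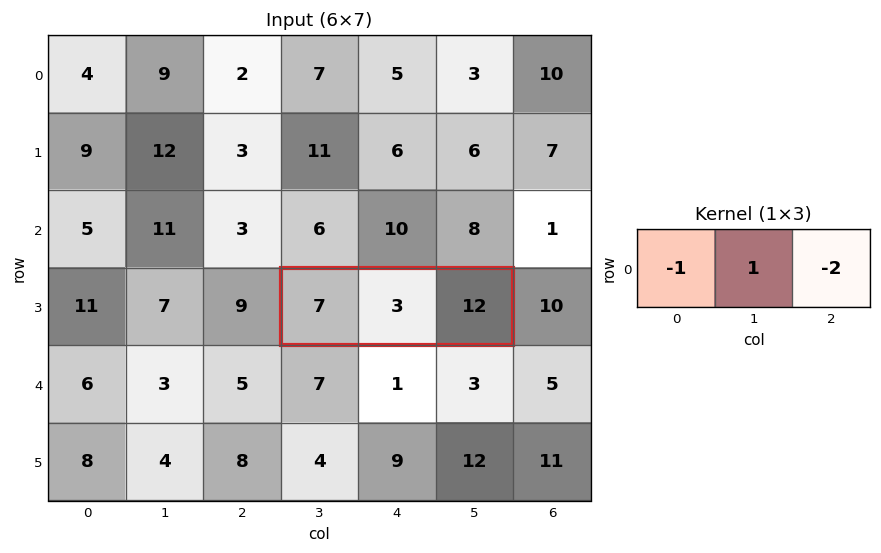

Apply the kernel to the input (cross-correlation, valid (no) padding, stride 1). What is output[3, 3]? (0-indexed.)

-28

The receptive field on the input at this output position is [7 3 12]. Elementwise product with the kernel and sum: 7·-1 + 3·1 + 12·-2.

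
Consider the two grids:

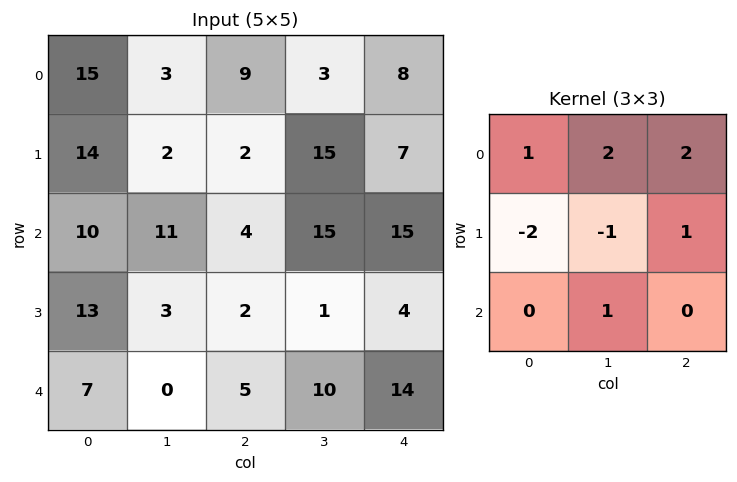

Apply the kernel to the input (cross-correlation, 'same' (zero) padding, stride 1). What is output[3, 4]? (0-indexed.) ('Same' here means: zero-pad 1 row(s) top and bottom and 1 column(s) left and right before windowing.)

53

The receptive field on the zero-padded input at this output position is [15 15 0 / 1 4 0 / 10 14 0]. Elementwise product with the kernel and sum: 15·1 + 15·2 + 0·2 + 1·-2 + 4·-1 + 0·1 + 14·1.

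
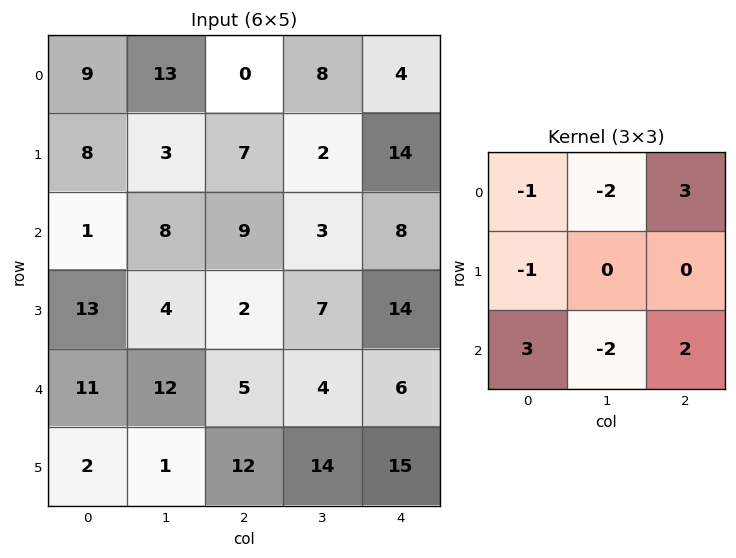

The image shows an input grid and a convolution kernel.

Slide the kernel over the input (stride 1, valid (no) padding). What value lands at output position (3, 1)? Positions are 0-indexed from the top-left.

8

The receptive field on the input at this output position is [4 2 7 / 12 5 4 / 1 12 14]. Elementwise product with the kernel and sum: 4·-1 + 2·-2 + 7·3 + 12·-1 + 1·3 + 12·-2 + 14·2.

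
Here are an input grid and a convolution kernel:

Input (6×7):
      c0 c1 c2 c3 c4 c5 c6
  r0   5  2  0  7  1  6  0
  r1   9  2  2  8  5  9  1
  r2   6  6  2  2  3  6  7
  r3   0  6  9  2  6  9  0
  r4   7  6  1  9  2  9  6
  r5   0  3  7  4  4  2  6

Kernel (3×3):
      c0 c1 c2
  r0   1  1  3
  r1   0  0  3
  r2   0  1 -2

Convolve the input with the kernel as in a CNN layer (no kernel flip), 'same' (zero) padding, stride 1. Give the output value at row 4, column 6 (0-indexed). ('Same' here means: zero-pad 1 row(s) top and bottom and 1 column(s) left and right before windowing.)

The receptive field on the zero-padded input at this output position is [9 0 0 / 9 6 0 / 2 6 0]. Elementwise product with the kernel and sum: 9·1 + 0·1 + 0·3 + 0·3 + 6·1 + 0·-2.

15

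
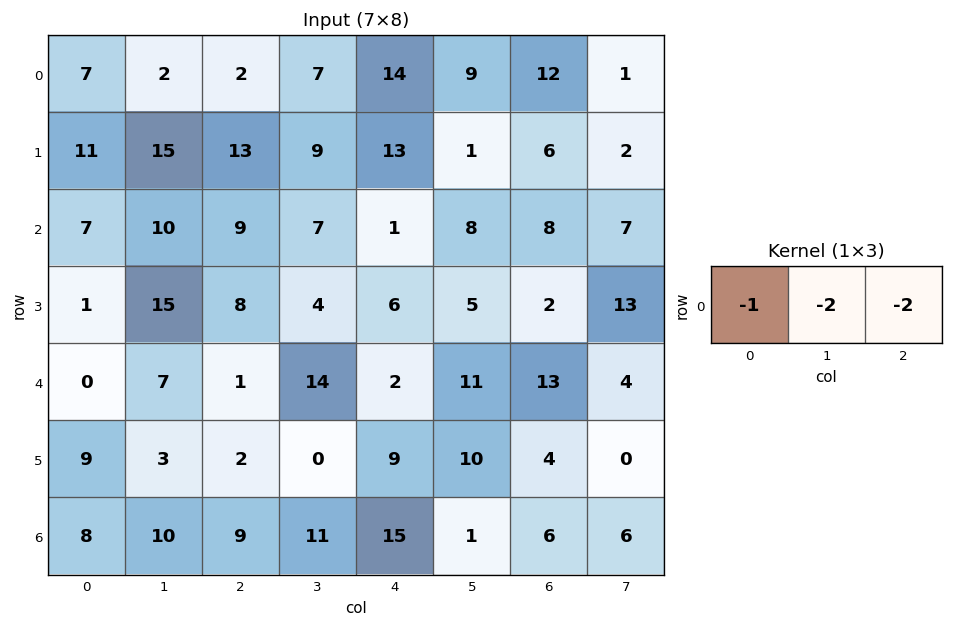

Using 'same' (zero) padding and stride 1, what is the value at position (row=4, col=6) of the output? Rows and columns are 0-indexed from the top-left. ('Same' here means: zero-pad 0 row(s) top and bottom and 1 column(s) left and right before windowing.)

The receptive field on the zero-padded input at this output position is [11 13 4]. Elementwise product with the kernel and sum: 11·-1 + 13·-2 + 4·-2.

-45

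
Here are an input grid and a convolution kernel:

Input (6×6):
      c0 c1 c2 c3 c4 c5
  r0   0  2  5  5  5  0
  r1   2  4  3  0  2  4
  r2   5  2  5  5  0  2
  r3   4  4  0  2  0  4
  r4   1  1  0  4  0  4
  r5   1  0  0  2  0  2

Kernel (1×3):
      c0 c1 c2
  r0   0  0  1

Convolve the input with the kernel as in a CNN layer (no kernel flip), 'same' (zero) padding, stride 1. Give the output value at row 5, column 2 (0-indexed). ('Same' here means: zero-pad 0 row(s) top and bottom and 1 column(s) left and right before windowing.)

The receptive field on the zero-padded input at this output position is [0 0 2]. Elementwise product with the kernel and sum: 2·1.

2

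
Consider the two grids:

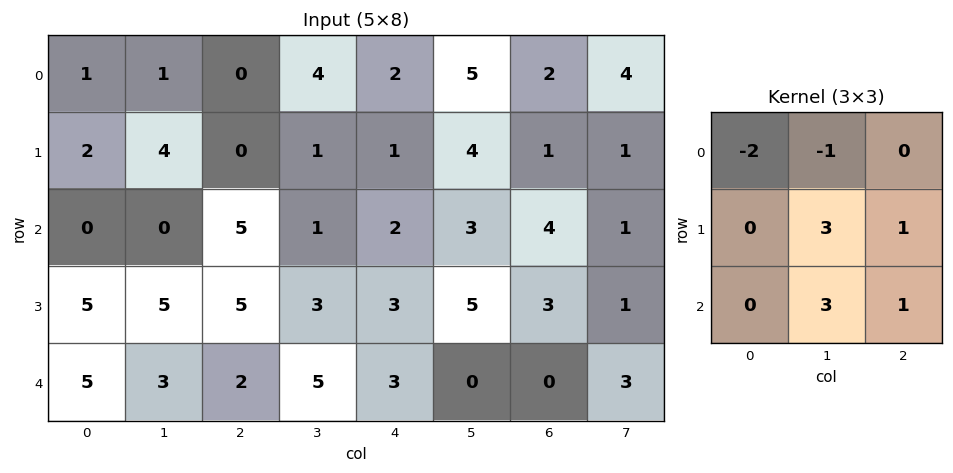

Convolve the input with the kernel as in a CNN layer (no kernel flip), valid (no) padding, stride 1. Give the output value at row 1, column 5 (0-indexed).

14

The receptive field on the input at this output position is [4 1 1 / 3 4 1 / 5 3 1]. Elementwise product with the kernel and sum: 4·-2 + 1·-1 + 4·3 + 1·1 + 3·3 + 1·1.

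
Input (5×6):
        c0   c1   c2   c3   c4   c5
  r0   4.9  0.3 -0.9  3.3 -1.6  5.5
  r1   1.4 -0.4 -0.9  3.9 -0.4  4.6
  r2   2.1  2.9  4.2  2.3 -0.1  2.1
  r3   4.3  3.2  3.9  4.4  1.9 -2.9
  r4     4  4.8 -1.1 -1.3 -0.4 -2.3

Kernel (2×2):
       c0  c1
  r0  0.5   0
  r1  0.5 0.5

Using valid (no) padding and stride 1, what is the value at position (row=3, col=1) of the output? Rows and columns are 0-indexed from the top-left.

The receptive field on the input at this output position is [3.2 3.9 / 4.8 -1.1]. Elementwise product with the kernel and sum: 3.2·0.5 + 4.8·0.5 + -1.1·0.5.

3.45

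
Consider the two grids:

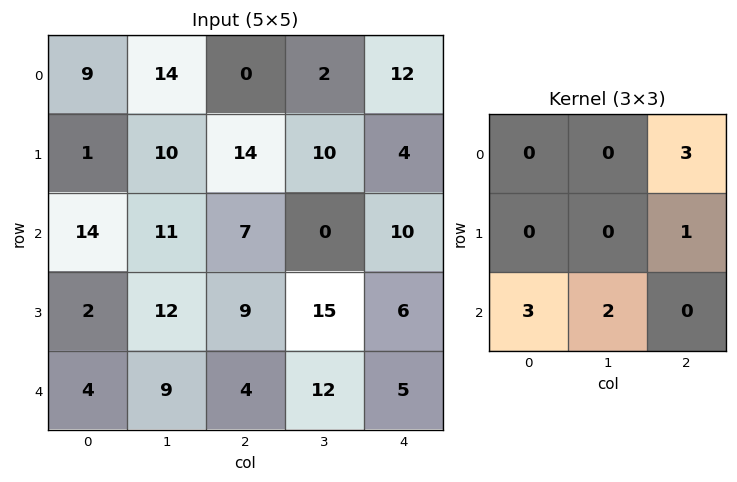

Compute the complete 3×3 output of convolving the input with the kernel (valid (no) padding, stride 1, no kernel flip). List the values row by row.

Output[0,0]: The receptive field on the input at this output position is [9 14 0 / 1 10 14 / 14 11 7]. Elementwise product with the kernel and sum: 0·3 + 14·1 + 14·3 + 11·2.
Output[0,1]: The receptive field on the input at this output position is [14 0 2 / 10 14 10 / 11 7 0]. Elementwise product with the kernel and sum: 2·3 + 10·1 + 11·3 + 7·2.

78 63 61
79 84 79
60 50 72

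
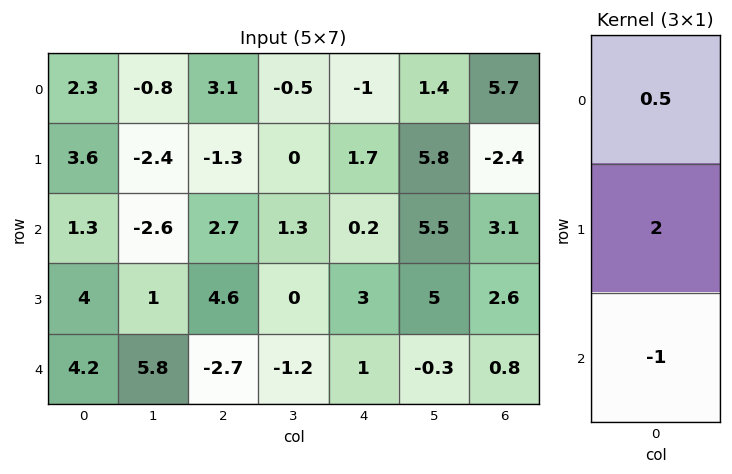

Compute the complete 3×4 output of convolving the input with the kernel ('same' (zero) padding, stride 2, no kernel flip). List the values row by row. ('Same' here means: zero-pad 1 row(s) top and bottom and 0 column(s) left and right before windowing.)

1 7.5 -3.7 13.8
0.4 0.15 -1.75 2.4
10.4 -3.1 3.5 2.9

Output[0,0]: The receptive field on the zero-padded input at this output position is [0 / 2.3 / 3.6]. Elementwise product with the kernel and sum: 0·0.5 + 2.3·2 + 3.6·-1.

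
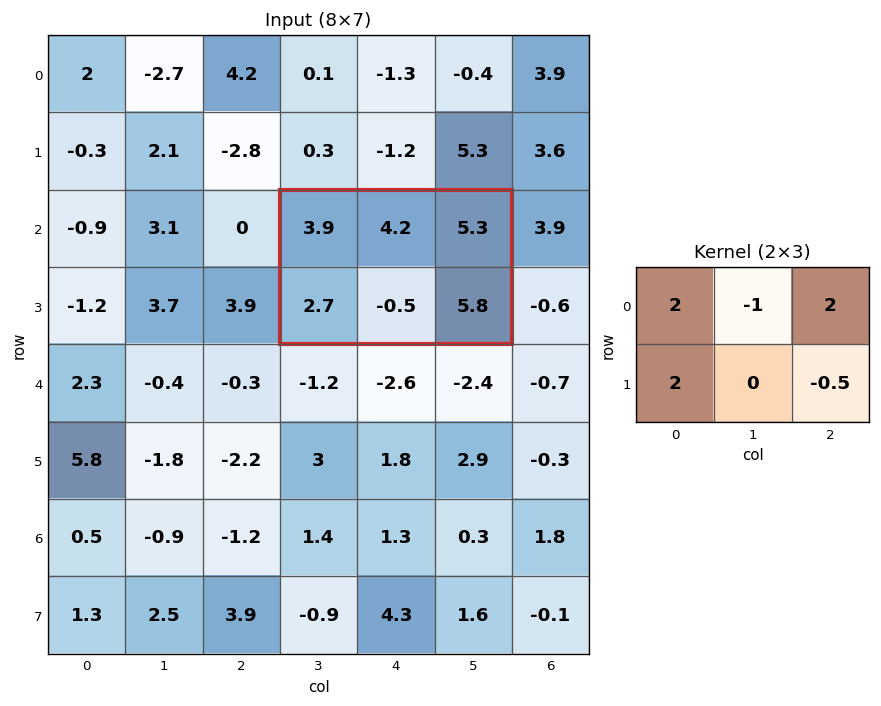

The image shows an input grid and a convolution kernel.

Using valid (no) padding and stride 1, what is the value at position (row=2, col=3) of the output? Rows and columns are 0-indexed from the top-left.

16.7

The receptive field on the input at this output position is [3.9 4.2 5.3 / 2.7 -0.5 5.8]. Elementwise product with the kernel and sum: 3.9·2 + 4.2·-1 + 5.3·2 + 2.7·2 + 5.8·-0.5.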